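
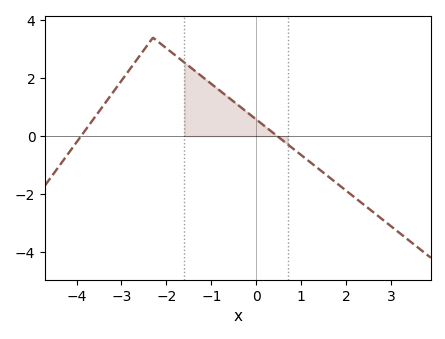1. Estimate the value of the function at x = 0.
0.573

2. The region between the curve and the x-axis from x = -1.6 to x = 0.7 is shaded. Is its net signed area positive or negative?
positive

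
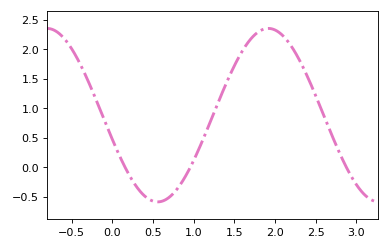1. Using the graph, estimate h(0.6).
-0.583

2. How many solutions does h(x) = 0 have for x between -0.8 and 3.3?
3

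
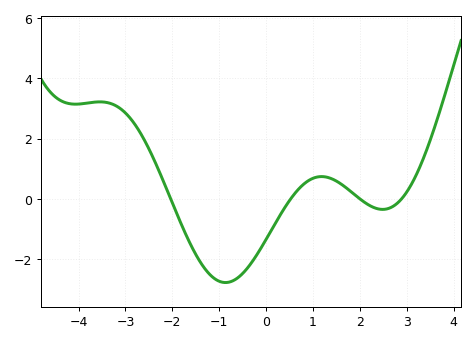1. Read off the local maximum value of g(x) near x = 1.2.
0.8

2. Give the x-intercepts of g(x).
-2, 0.6, 2, 2.8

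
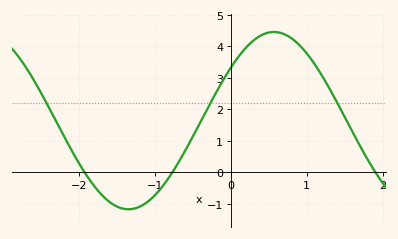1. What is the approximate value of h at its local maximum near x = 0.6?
4.5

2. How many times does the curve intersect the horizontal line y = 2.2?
3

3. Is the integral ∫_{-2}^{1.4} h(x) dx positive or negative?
positive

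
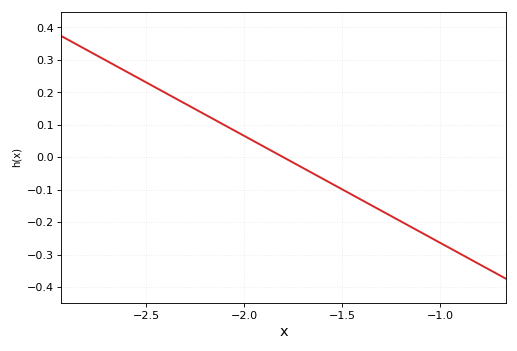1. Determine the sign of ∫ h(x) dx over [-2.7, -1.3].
positive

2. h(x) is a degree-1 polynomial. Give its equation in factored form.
y = -0.33(x + 1.8)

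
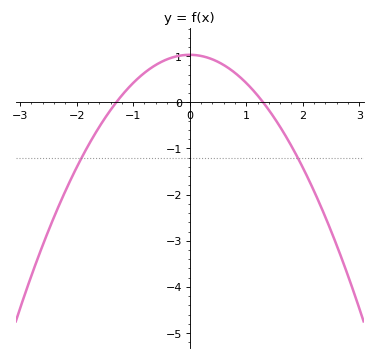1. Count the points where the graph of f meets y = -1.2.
2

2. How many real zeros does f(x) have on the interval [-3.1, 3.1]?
2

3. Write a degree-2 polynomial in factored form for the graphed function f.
y = -0.61(x + 1.3)(x - 1.3)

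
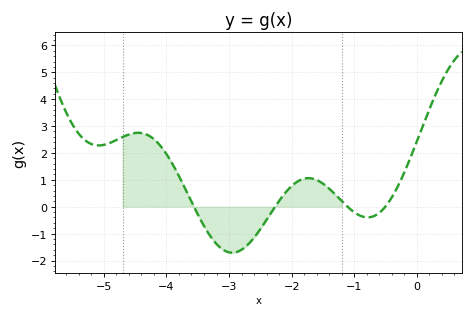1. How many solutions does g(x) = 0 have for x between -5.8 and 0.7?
4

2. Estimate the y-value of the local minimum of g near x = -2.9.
-1.71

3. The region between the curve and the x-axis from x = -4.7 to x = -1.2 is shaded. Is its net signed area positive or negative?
positive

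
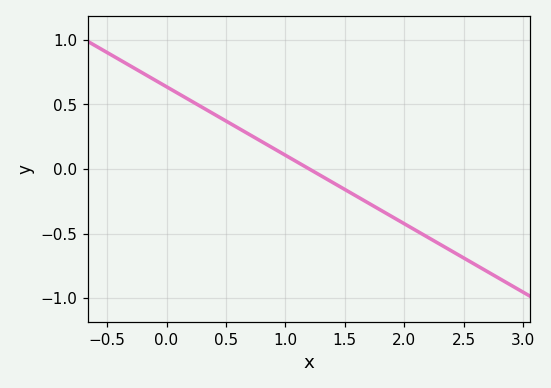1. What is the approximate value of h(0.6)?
0.3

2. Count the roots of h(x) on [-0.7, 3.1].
1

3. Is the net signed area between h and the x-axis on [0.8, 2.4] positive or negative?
negative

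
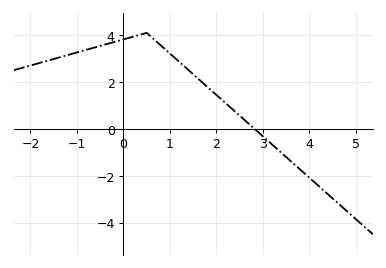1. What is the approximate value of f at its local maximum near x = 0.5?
4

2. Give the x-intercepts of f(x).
2.8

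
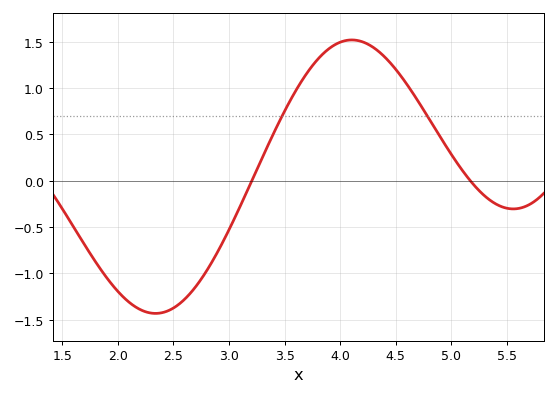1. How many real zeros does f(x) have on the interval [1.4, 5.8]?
2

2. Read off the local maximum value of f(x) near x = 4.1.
1.5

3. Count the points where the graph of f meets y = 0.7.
2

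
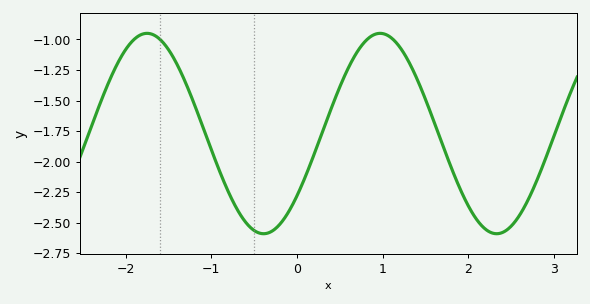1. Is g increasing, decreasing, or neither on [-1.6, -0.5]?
decreasing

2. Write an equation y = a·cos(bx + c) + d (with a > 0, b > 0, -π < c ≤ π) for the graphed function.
y = 0.82cos(2.3x - 2.2) - 1.77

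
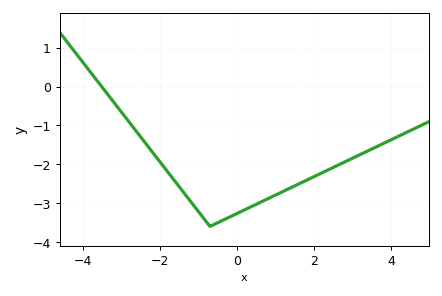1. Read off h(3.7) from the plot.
-1.51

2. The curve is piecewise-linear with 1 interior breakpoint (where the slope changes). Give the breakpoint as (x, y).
(-0.7, -3.6)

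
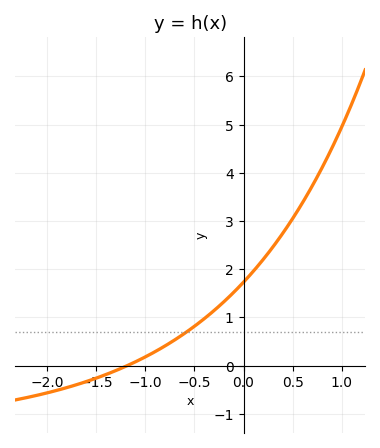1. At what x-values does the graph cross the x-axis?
-1.2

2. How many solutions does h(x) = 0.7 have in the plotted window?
1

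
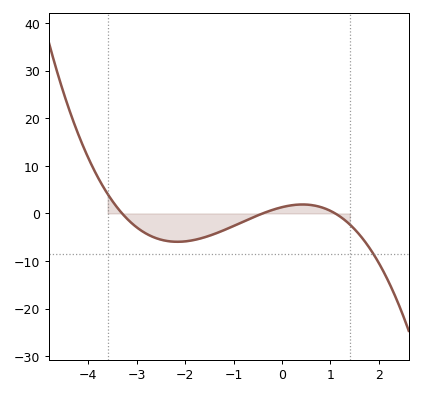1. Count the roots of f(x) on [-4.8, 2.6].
3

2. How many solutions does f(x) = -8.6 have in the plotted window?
1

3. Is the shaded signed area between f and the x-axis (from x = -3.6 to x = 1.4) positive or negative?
negative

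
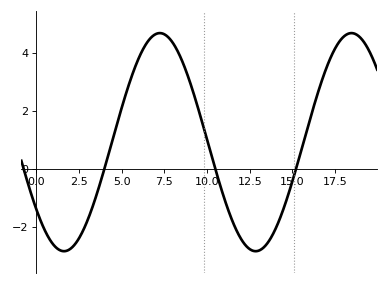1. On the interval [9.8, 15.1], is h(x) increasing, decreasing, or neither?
neither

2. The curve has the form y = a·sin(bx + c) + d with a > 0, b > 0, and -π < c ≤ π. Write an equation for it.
y = 3.76sin(0.56x - 2.5) + 0.91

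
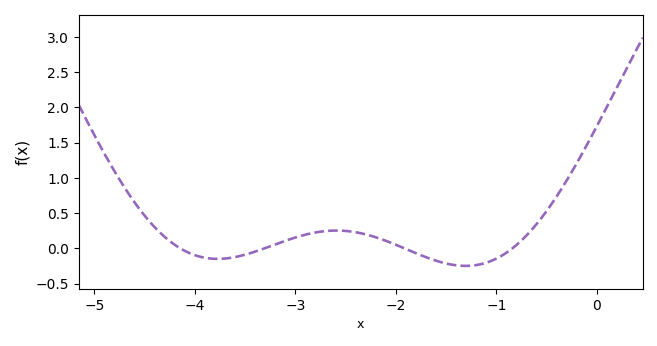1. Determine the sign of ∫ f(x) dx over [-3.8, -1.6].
positive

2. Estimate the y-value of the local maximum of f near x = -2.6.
0.25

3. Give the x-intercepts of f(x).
-4.1, -3.3, -1.9, -0.8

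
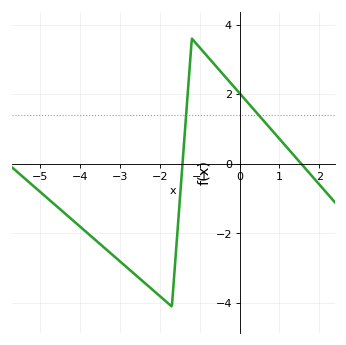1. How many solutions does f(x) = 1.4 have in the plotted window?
2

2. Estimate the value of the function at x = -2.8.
-3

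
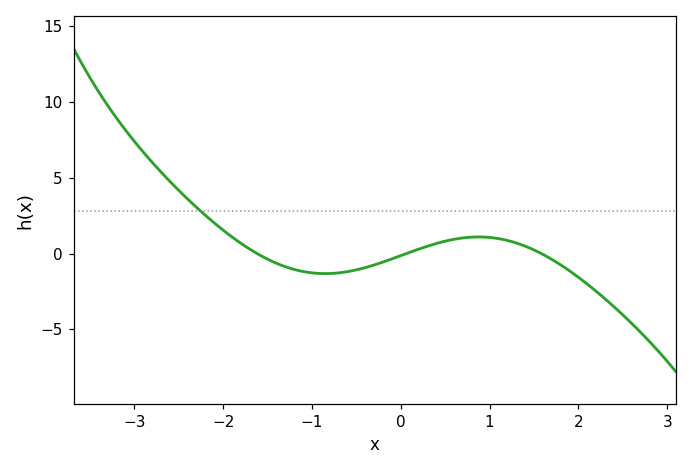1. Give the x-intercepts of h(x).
-1.6, 0.1, 1.6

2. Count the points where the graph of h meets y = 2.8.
1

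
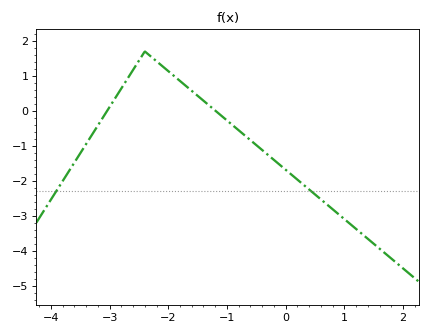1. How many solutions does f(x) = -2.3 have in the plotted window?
2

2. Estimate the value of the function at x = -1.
-0.3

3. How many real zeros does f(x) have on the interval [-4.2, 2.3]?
2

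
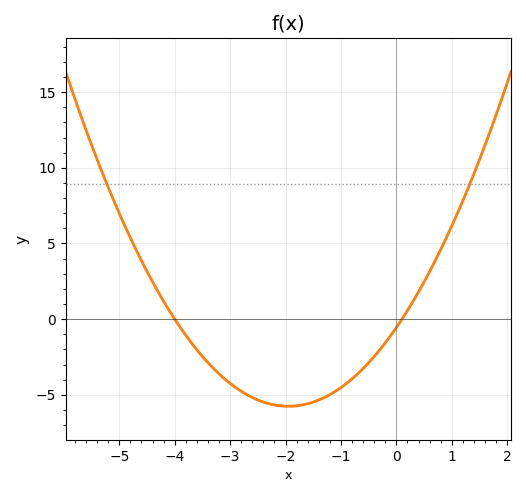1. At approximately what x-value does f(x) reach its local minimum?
-2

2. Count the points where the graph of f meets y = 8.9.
2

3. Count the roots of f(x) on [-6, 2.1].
2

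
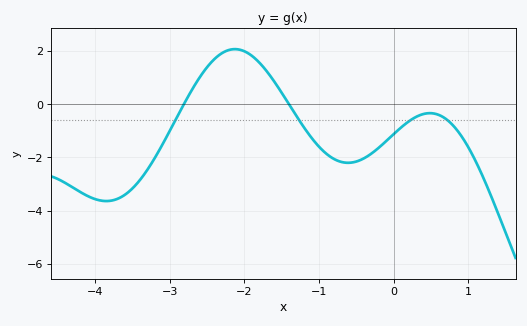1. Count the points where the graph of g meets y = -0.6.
4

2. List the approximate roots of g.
-2.81, -1.4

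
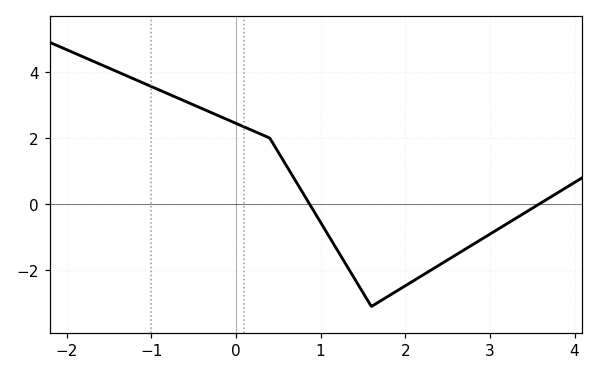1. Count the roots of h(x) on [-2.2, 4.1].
2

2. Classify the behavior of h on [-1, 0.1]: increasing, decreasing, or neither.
decreasing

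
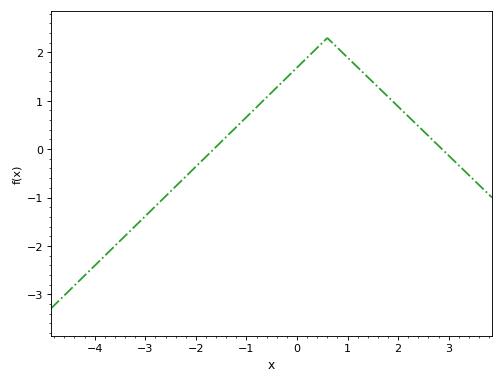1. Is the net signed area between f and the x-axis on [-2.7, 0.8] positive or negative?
positive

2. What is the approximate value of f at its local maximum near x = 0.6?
2.3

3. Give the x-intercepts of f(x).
-1.6, 2.8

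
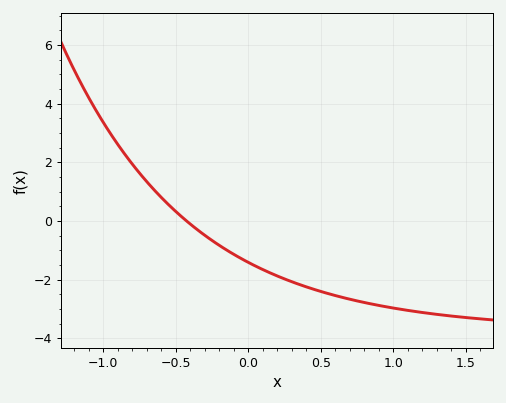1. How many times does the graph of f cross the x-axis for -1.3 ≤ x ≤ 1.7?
1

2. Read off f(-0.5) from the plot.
0.4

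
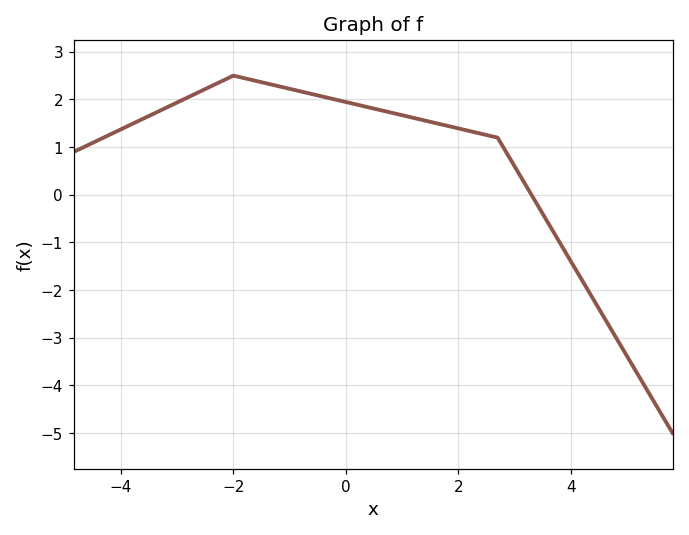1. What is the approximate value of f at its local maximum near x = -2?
2.5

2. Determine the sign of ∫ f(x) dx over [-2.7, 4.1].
positive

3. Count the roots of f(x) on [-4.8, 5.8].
1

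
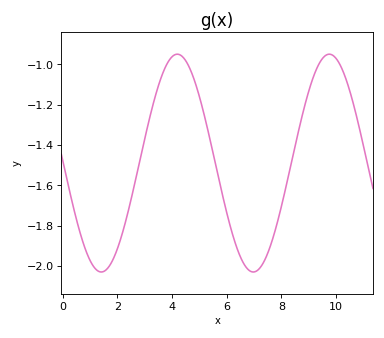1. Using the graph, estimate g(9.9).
-0.958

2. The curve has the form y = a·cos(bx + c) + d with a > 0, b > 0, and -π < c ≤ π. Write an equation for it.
y = 0.54cos(1.13x + 1.55) - 1.49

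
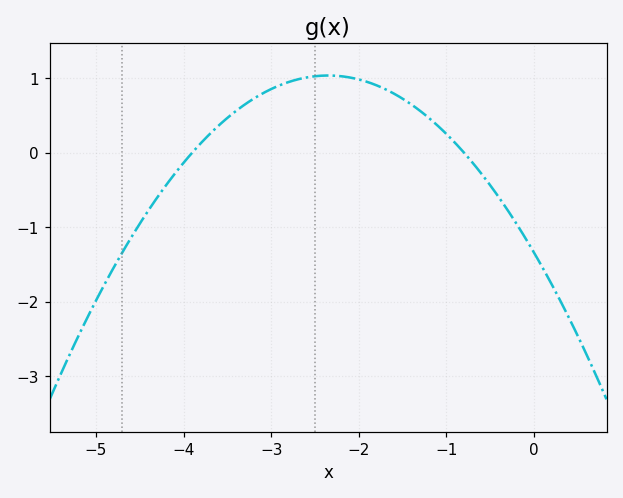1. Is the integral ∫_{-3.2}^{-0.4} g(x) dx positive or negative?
positive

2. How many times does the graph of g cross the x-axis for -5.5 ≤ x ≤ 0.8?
2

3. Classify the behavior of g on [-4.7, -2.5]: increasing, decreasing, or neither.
increasing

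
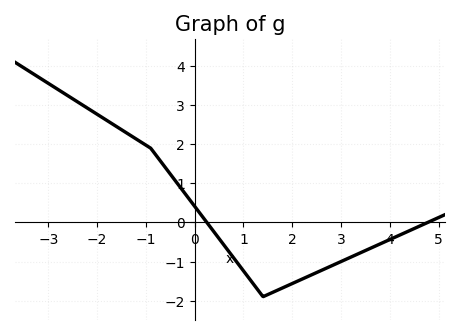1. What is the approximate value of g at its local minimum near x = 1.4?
-1.9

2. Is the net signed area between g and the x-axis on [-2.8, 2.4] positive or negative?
positive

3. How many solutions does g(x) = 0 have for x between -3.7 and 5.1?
2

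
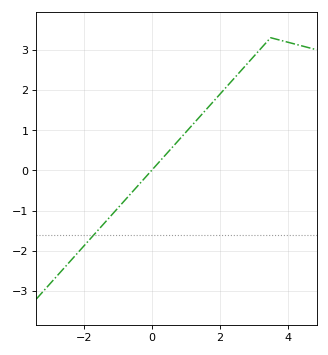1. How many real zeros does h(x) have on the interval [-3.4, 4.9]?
1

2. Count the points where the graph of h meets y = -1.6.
1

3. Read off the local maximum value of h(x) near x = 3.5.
3.3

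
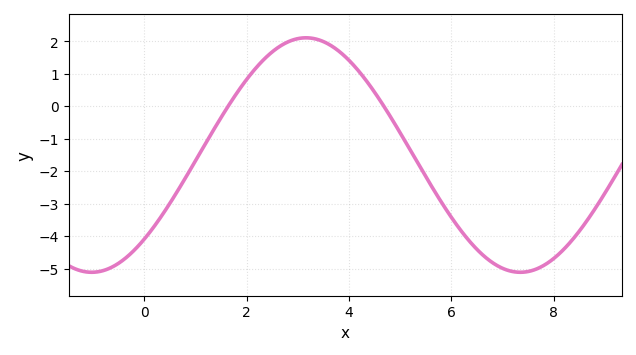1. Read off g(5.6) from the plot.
-2.4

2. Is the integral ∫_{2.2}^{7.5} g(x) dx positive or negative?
negative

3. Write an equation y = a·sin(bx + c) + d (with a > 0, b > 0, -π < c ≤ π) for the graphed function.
y = 3.61sin(0.75x - 0.8) - 1.5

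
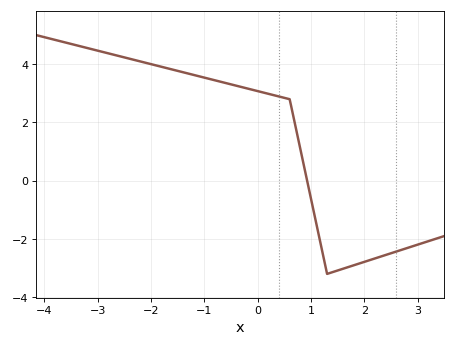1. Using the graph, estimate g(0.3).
3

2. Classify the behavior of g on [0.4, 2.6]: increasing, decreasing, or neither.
neither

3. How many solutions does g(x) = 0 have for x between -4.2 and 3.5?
1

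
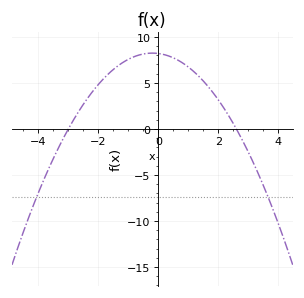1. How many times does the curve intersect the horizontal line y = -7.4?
2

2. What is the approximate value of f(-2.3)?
3.6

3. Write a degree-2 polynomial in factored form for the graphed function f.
y = -1.05(x + 3)(x - 2.6)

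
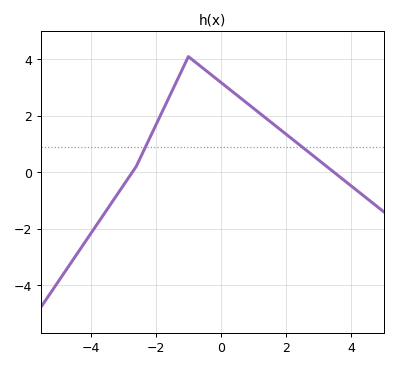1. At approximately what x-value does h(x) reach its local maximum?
-1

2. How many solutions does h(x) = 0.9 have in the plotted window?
2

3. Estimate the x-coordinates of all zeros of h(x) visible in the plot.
-2.8, 3.4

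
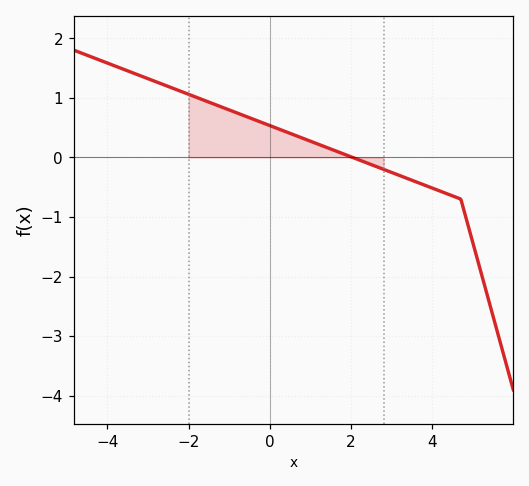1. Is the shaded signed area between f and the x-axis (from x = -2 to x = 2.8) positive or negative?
positive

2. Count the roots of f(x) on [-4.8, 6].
1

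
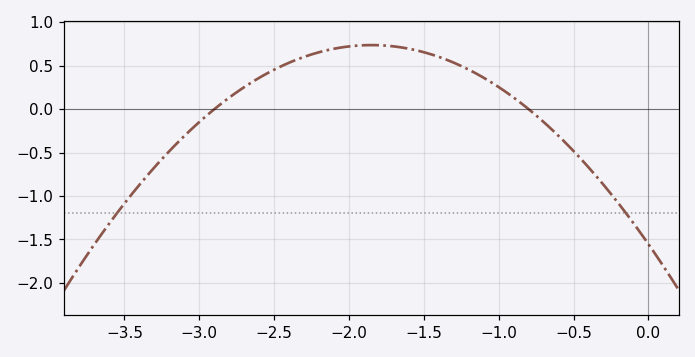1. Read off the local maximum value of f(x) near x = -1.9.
0.75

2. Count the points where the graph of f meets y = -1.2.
2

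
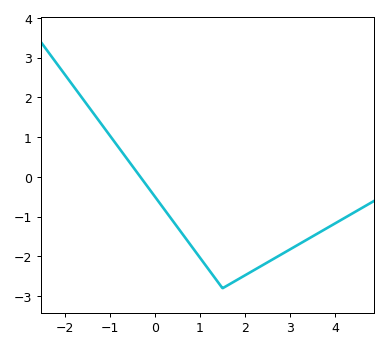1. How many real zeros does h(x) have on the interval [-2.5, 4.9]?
1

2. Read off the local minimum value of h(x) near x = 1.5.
-2.8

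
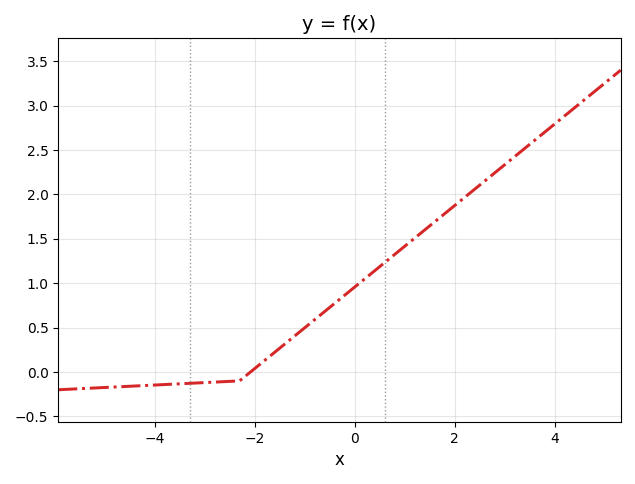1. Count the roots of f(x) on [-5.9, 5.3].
1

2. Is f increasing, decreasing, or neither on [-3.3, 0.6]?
increasing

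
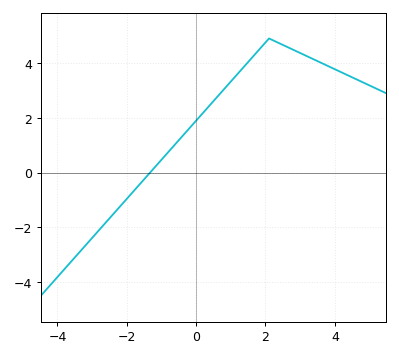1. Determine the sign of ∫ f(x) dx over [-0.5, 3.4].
positive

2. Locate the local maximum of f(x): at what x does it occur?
2.2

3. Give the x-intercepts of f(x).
-1.4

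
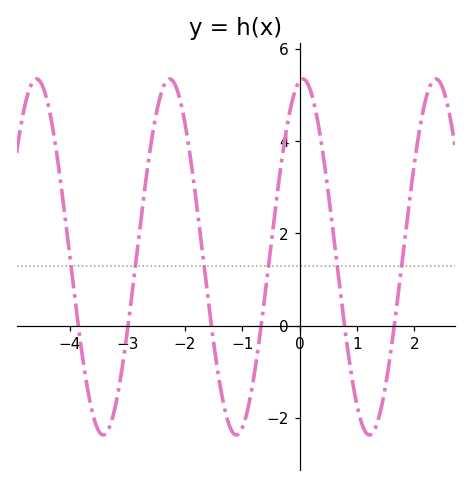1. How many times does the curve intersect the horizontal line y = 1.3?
6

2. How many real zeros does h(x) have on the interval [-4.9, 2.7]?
6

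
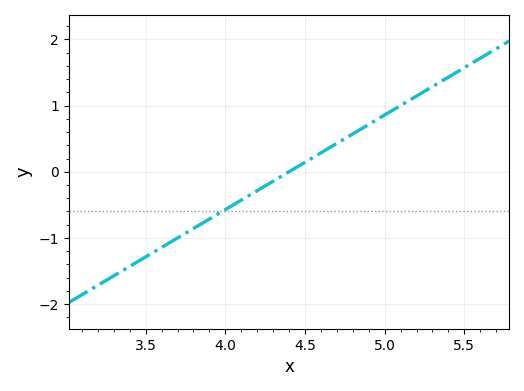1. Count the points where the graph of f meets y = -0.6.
1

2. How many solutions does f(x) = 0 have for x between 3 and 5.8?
1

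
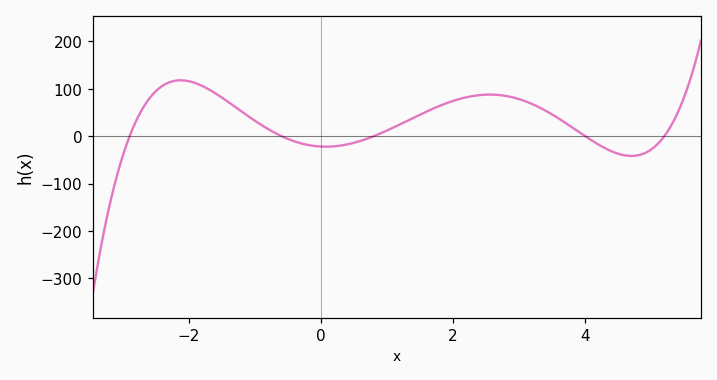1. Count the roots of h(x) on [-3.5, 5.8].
5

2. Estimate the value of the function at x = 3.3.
60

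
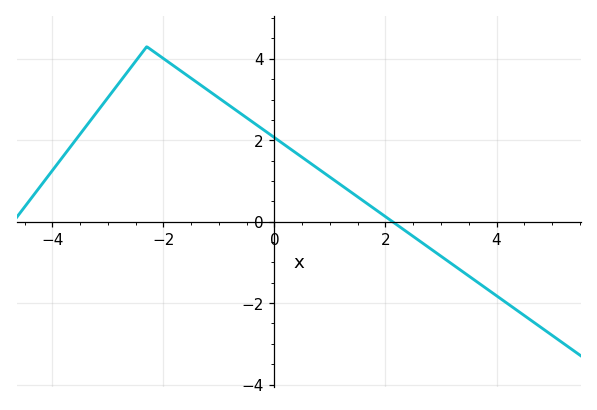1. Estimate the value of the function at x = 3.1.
-1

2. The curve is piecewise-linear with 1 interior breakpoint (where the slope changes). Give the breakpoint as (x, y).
(-2.3, 4.3)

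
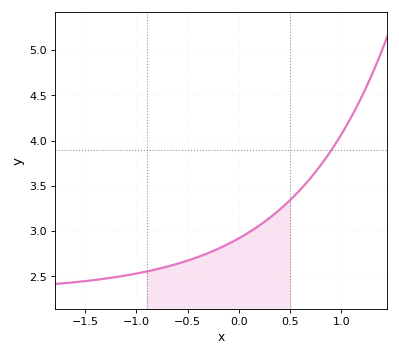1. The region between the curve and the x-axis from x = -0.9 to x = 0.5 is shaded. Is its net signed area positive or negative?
positive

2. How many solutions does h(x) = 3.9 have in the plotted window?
1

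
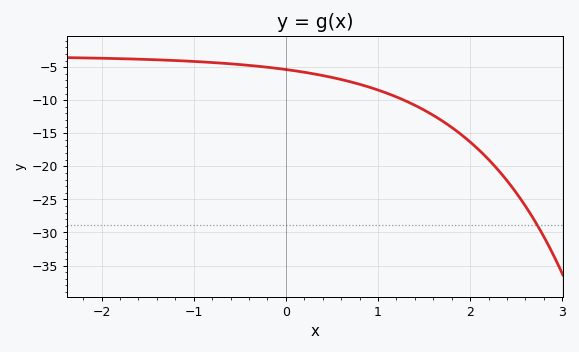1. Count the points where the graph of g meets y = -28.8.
1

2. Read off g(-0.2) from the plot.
-5.02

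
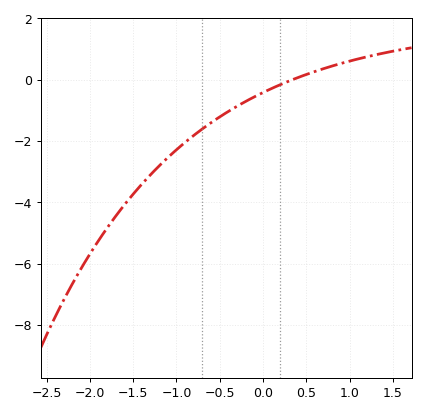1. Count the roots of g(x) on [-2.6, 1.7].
1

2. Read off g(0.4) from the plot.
0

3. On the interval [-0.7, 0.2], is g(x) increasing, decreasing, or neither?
increasing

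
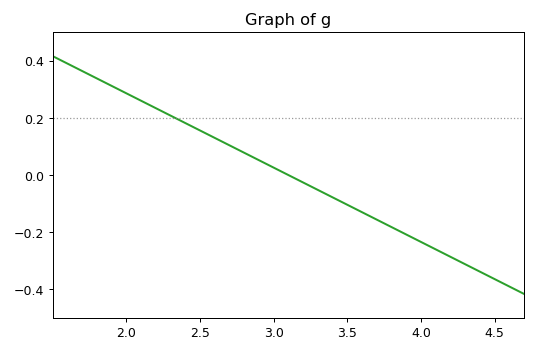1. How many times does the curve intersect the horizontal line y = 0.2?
1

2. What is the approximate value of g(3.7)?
-0.156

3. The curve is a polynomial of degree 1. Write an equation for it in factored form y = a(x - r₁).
y = -0.26(x - 3.1)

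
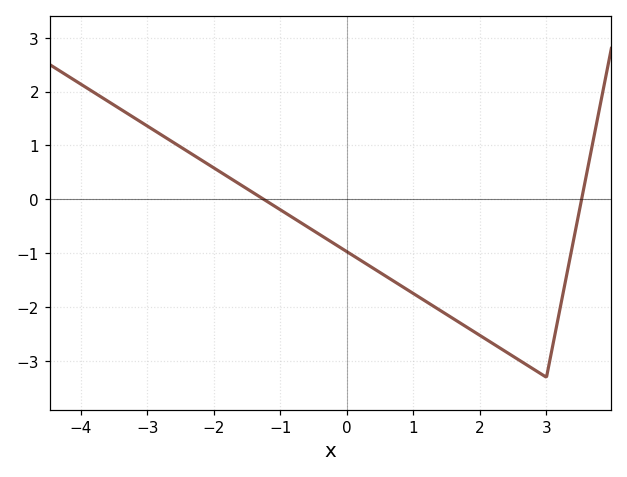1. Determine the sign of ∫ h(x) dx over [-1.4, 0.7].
negative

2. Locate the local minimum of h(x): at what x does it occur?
3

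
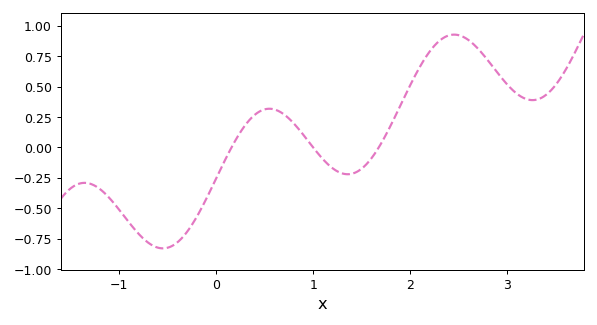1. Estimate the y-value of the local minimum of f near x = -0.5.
-0.83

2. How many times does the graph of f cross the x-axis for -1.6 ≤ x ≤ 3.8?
3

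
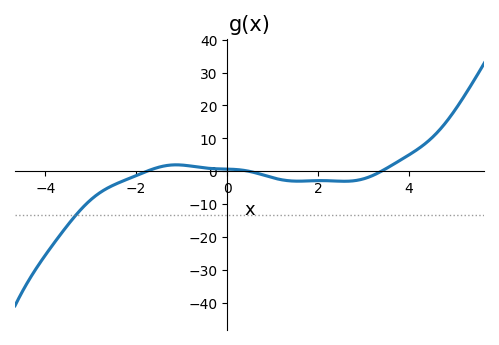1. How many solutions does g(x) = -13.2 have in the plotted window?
1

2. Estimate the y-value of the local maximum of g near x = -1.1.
2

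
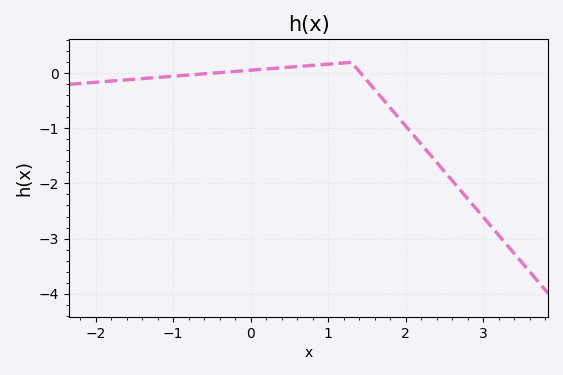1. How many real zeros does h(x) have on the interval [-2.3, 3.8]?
2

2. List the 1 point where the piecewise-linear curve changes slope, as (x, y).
(1.3, 0.2)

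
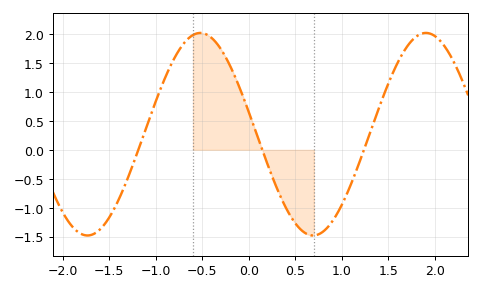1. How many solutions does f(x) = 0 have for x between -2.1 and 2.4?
3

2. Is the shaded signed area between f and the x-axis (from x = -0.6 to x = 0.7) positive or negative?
positive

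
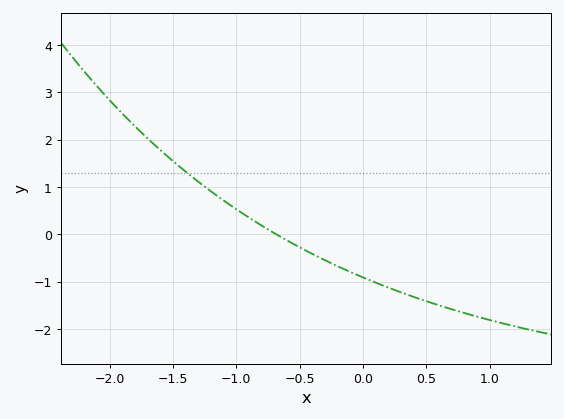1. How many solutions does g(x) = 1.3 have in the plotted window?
1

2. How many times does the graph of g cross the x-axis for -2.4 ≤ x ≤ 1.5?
1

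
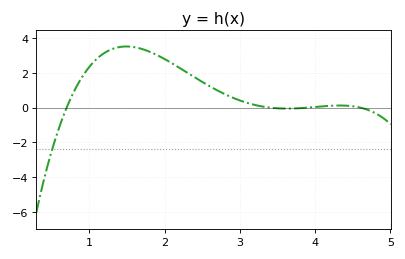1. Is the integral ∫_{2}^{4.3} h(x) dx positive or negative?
positive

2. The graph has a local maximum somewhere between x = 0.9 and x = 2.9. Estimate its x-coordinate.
1.5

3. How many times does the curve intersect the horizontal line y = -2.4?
1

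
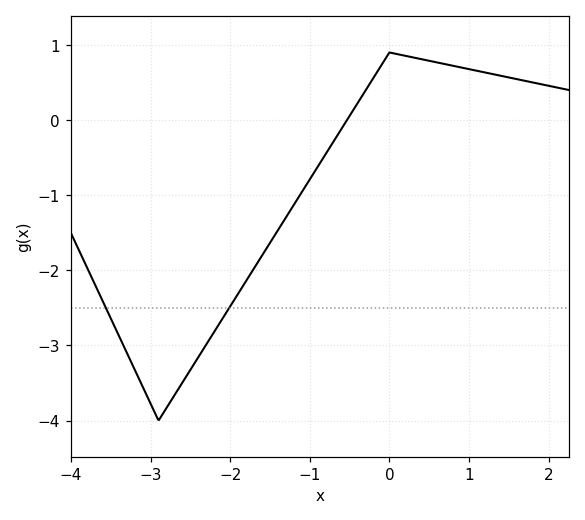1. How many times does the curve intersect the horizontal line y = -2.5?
2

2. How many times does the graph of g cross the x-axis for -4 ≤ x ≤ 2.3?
1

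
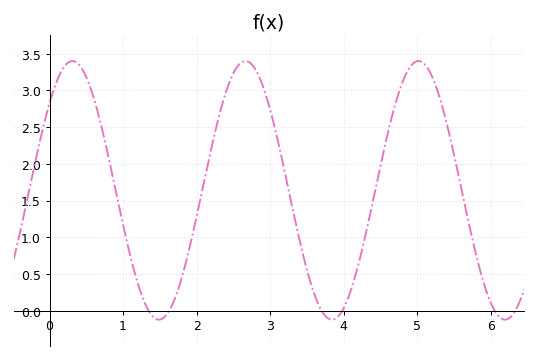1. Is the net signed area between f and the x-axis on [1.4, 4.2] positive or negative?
positive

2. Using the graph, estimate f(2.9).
3.05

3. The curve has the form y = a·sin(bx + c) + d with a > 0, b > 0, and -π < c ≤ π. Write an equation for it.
y = 1.76sin(2.7x + 0.74) + 1.64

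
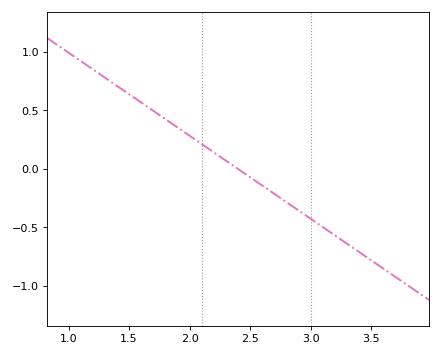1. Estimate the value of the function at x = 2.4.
0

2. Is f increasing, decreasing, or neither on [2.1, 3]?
decreasing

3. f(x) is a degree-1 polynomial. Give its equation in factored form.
y = -0.71(x - 2.4)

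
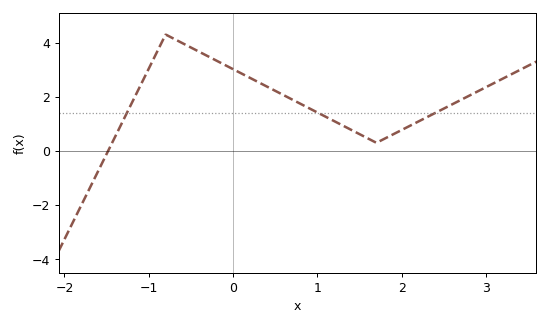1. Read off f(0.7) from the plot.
1.8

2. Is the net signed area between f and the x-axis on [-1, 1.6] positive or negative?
positive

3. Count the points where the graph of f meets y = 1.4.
3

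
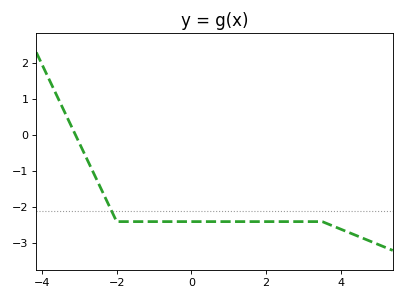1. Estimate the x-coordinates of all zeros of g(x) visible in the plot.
-3.1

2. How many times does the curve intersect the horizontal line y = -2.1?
1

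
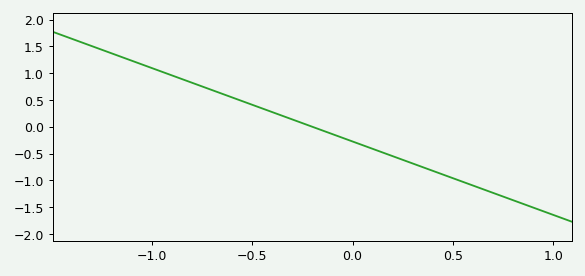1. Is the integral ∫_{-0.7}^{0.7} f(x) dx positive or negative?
negative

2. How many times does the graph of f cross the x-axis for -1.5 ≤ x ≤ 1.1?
1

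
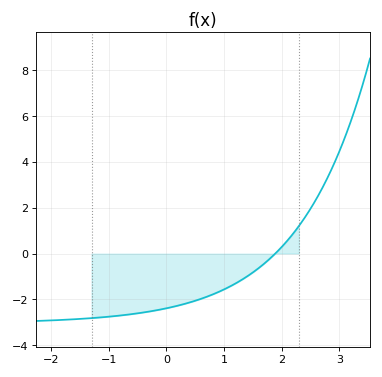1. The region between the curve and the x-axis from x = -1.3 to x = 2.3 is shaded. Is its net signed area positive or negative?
negative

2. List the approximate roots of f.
1.89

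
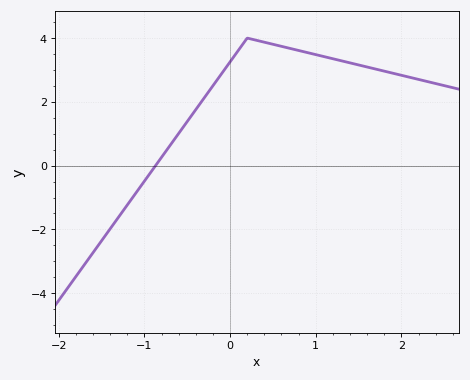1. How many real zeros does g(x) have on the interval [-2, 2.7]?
1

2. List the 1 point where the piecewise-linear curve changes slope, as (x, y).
(0.2, 4)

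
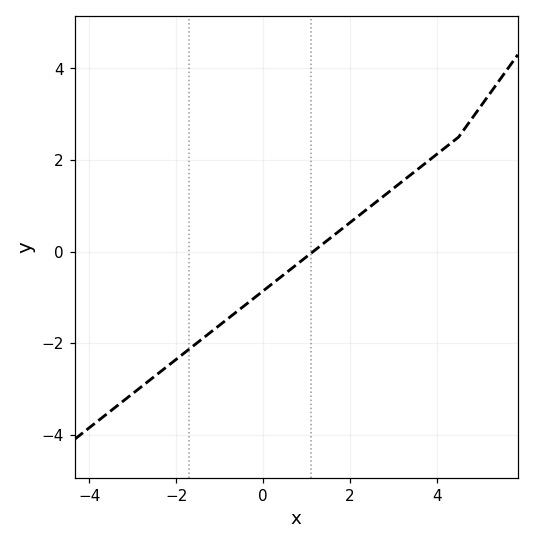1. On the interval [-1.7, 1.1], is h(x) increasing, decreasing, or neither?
increasing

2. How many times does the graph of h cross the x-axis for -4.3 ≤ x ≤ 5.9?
1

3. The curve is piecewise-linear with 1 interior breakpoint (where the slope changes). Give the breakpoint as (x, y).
(4.5, 2.5)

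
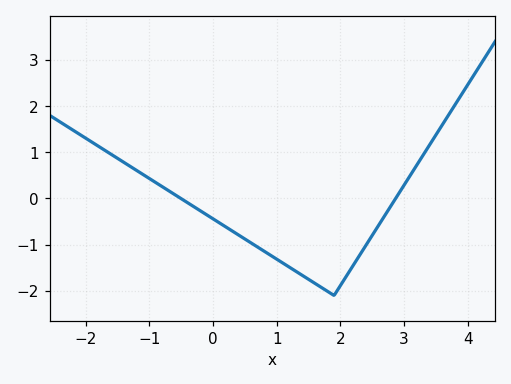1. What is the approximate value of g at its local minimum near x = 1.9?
-2.1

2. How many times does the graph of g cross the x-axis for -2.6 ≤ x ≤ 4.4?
2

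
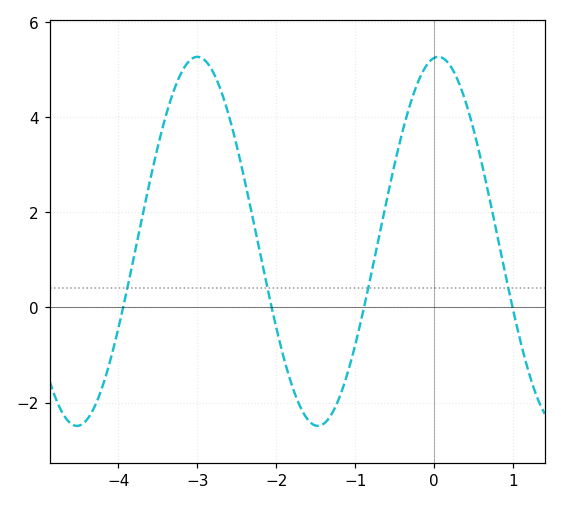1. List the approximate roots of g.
-3.94, -2.06, -0.887, 0.993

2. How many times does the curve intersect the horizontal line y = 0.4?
4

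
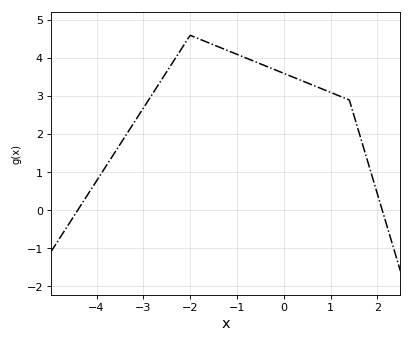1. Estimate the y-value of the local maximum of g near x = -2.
4.6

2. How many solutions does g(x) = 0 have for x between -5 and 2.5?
2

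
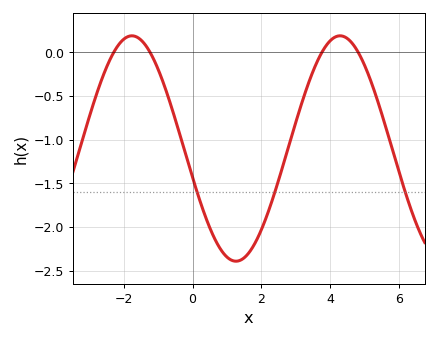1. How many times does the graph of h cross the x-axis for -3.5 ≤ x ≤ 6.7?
4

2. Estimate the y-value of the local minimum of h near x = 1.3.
-2.39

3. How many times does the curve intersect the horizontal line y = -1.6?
3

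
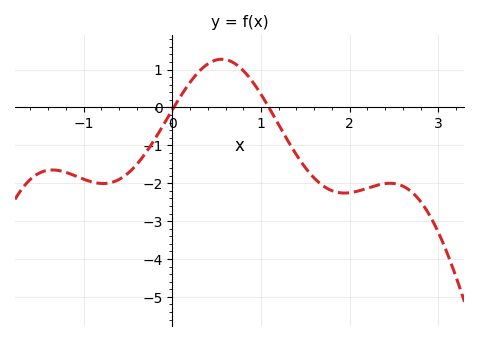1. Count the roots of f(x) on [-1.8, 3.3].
2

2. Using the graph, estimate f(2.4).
-2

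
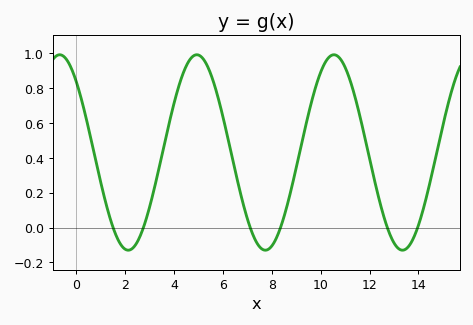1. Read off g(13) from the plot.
-0.089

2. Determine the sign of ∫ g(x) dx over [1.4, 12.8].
positive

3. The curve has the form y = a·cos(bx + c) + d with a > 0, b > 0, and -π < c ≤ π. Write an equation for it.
y = 0.56cos(1.12x + 0.762) + 0.43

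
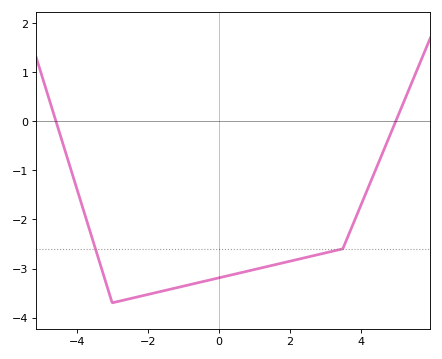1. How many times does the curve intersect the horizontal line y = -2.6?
2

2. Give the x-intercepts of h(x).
-4.6, 5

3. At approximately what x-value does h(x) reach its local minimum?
-3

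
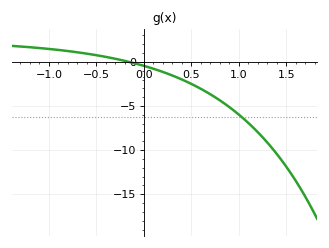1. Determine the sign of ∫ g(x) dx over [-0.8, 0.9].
negative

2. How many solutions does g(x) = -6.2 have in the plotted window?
1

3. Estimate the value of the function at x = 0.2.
-1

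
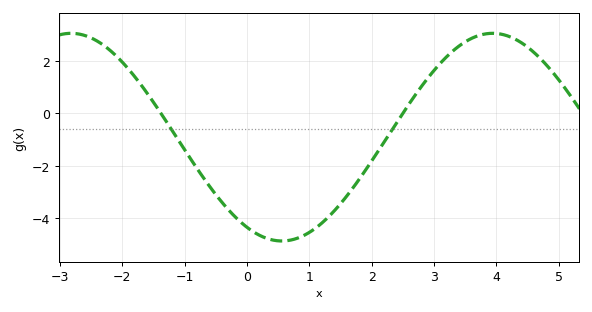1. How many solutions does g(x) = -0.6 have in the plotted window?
2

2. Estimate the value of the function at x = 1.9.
-2.2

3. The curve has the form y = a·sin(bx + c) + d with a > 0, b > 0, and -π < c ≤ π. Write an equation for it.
y = 3.95sin(0.93x - 2.1) - 0.91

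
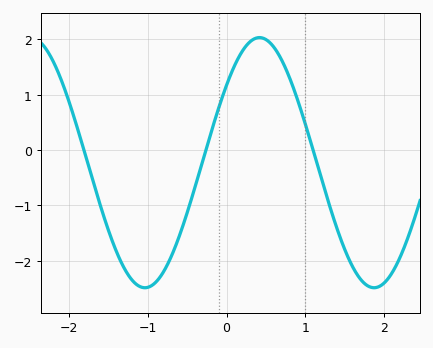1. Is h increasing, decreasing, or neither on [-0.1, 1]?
neither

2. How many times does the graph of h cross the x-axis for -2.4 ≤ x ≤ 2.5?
3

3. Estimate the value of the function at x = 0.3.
2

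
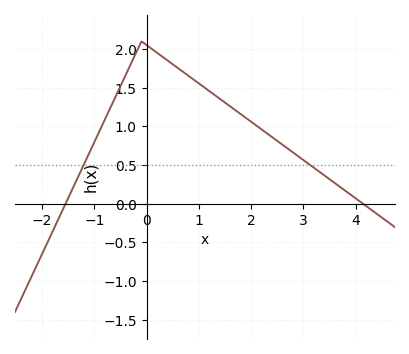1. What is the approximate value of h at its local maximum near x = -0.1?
2.1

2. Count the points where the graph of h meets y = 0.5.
2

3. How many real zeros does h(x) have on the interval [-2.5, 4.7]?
2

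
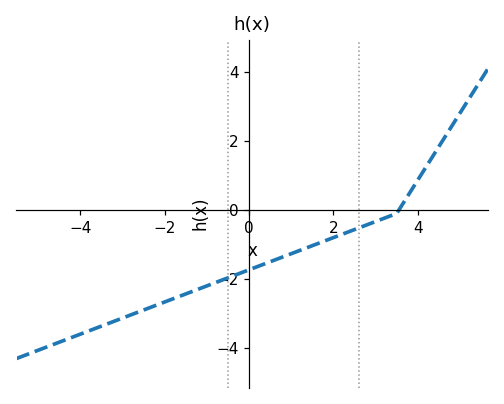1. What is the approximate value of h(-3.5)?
-3.36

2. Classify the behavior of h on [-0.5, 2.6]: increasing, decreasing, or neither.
increasing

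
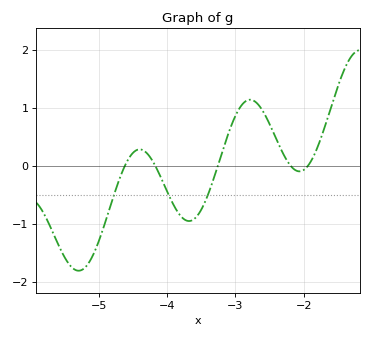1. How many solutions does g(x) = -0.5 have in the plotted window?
3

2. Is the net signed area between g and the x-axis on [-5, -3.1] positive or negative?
negative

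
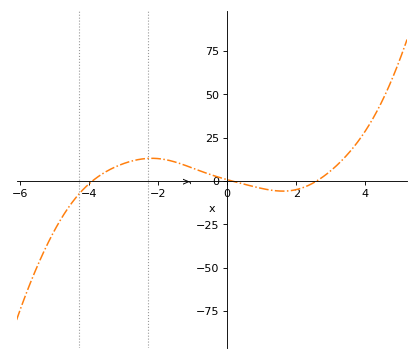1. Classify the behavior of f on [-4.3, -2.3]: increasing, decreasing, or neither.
increasing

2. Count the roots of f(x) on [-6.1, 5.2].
3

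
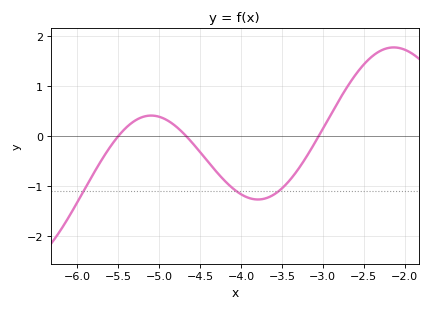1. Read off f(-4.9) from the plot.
0.308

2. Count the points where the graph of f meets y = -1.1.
3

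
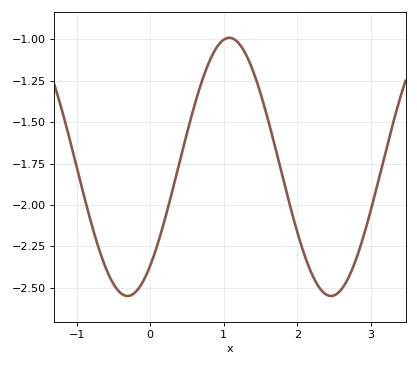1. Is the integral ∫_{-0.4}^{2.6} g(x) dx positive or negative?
negative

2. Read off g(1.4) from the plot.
-1.19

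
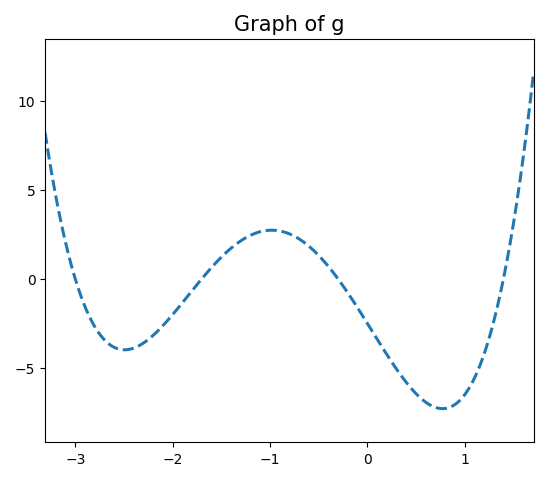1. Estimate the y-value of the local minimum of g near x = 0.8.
-7.28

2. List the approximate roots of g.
-3, -1.7, -0.3, 1.4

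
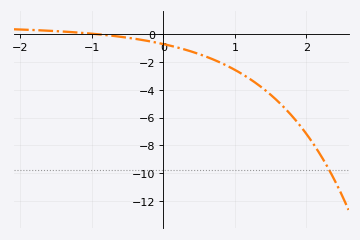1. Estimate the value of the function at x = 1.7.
-5.33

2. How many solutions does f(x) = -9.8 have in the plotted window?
1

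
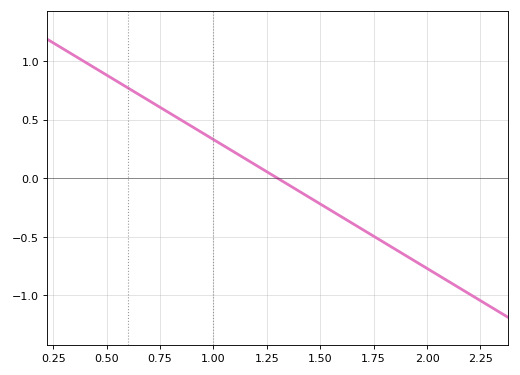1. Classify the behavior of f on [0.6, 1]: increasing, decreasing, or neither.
decreasing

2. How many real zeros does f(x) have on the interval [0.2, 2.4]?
1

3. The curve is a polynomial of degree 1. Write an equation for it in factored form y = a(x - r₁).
y = -1.1(x - 1.3)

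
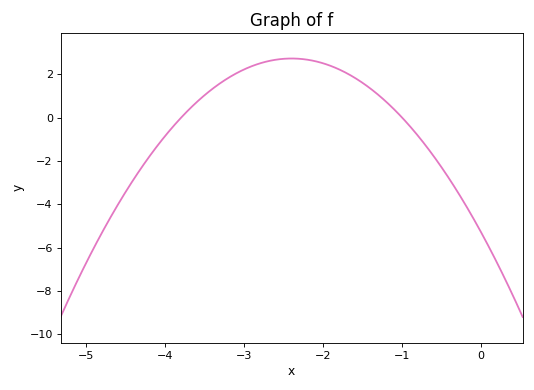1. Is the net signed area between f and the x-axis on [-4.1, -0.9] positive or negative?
positive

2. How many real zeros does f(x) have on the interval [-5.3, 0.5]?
2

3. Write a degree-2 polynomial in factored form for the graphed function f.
y = -1.39(x + 3.8)(x + 1)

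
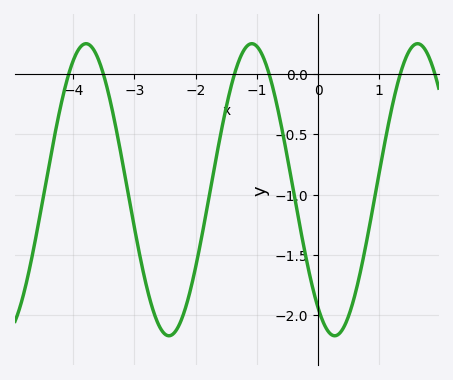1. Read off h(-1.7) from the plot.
-0.794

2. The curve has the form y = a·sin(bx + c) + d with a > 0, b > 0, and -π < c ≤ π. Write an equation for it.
y = 1.21sin(2.32x - 2.2) - 0.96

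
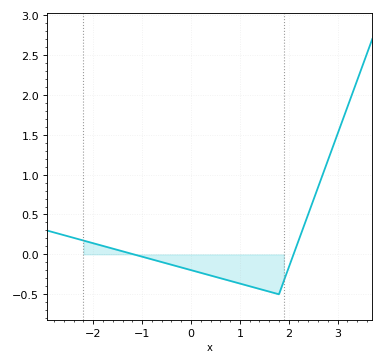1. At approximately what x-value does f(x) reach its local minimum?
1.8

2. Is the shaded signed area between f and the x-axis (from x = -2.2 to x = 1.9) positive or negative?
negative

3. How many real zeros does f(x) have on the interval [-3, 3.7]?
2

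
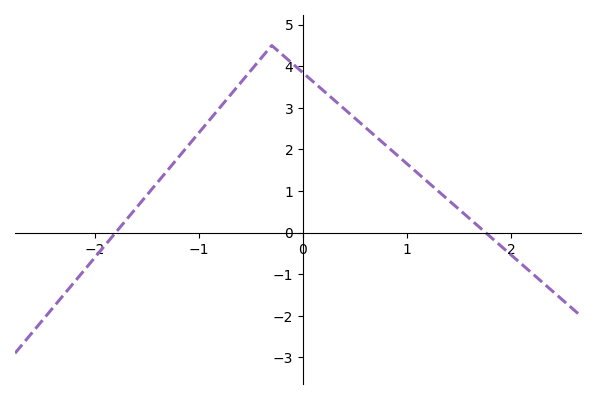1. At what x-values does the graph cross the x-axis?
-1.8, 1.8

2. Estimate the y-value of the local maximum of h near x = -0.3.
4.5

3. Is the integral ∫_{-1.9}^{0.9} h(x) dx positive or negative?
positive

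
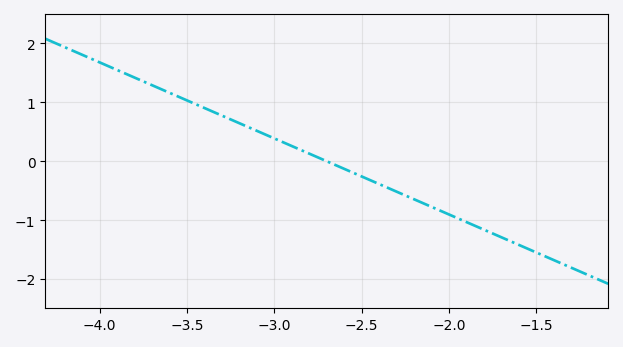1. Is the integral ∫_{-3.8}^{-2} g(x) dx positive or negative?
positive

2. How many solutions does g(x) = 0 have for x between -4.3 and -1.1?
1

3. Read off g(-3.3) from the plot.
0.8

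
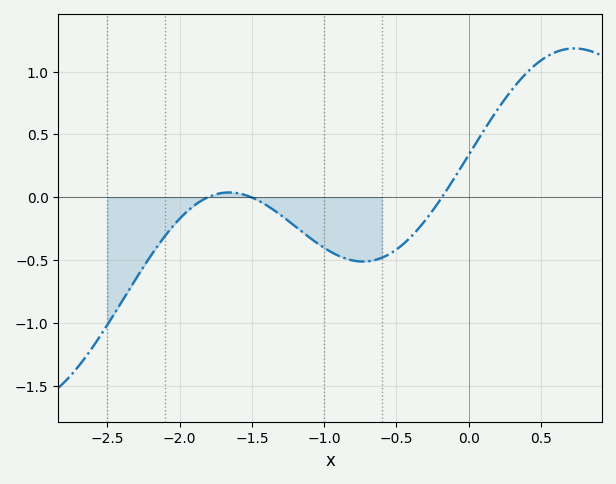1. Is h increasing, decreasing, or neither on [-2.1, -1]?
neither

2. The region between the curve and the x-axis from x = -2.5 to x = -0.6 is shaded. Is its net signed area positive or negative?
negative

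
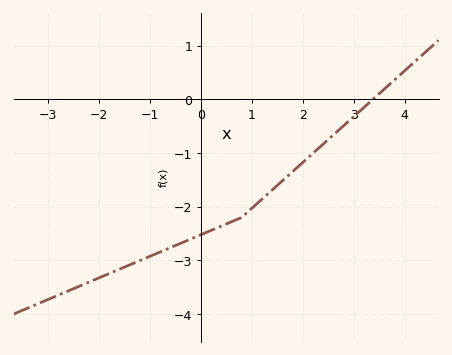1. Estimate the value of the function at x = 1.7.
-1.43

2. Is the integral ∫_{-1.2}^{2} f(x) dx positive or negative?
negative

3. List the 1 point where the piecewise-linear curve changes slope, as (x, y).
(0.8, -2.2)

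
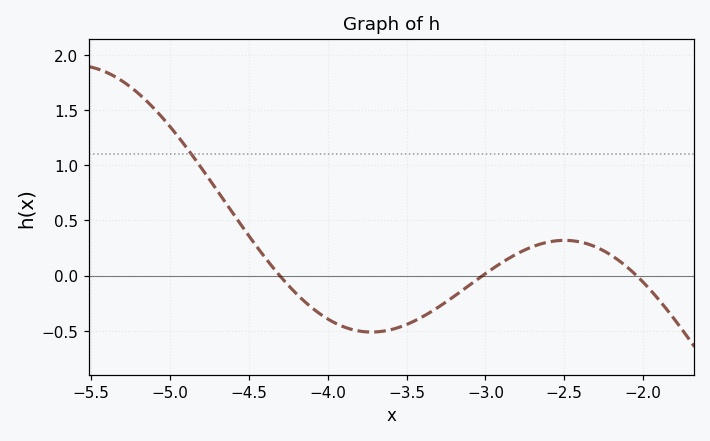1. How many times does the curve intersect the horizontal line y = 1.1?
1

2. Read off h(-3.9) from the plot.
-0.464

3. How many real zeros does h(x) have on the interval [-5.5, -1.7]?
3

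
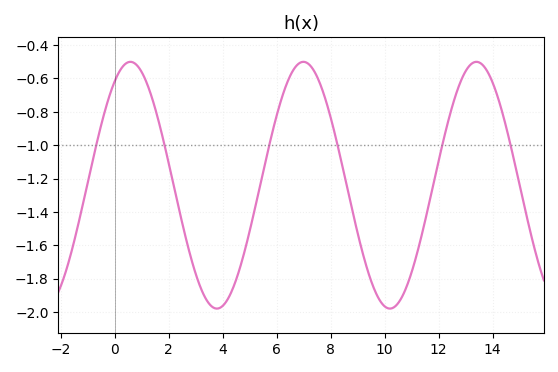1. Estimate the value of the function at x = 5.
-1.52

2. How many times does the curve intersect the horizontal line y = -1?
6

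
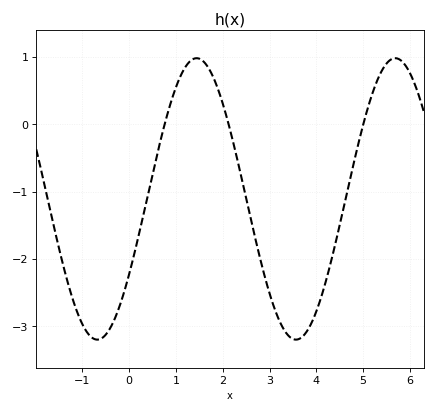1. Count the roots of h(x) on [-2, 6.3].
3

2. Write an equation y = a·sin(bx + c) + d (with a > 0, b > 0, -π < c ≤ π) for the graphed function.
y = 2.09sin(1.5x - 0.56) - 1.11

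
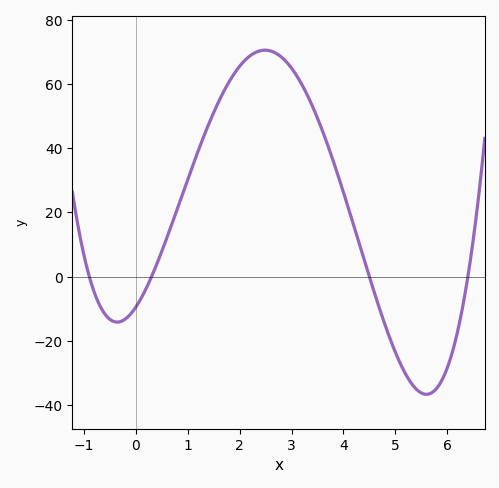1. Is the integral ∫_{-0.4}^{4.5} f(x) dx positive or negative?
positive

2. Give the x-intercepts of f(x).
-0.8, 0.4, 4.4, 6.4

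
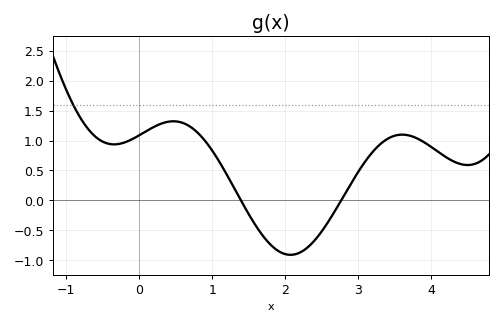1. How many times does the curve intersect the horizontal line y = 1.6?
1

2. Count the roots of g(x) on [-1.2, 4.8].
2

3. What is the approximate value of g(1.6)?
-0.427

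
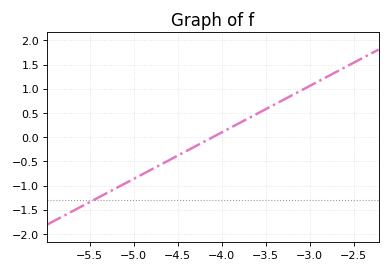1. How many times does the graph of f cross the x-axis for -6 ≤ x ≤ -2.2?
1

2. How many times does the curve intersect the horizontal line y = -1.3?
1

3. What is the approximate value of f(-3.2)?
0.85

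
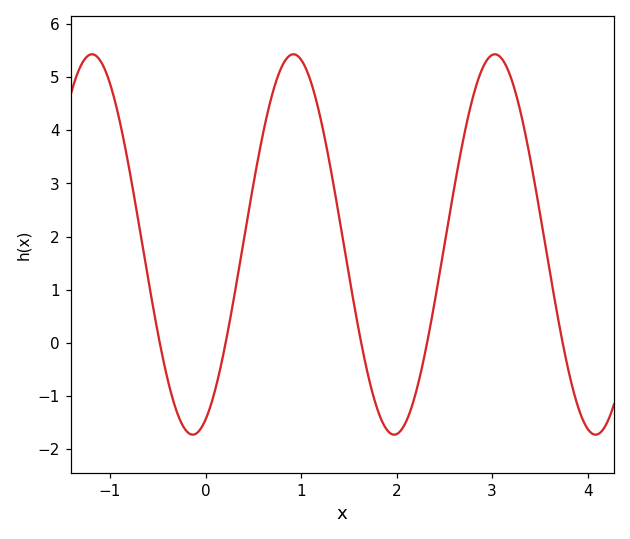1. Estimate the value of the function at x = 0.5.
3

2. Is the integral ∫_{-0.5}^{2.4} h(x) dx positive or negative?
positive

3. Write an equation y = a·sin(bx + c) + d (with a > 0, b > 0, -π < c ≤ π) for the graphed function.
y = 3.58sin(3x - 1.2) + 1.85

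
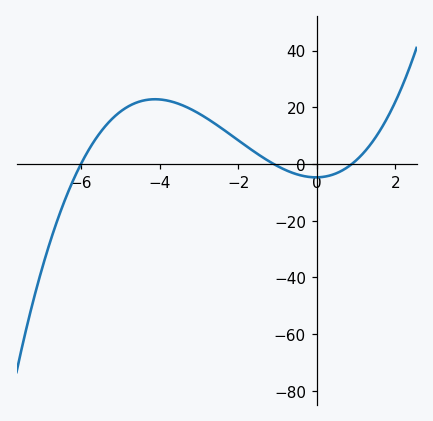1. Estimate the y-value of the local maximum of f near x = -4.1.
22.8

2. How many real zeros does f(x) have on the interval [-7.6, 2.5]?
3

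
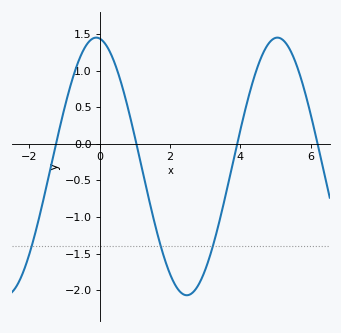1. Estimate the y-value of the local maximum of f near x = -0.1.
1.45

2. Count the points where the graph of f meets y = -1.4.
3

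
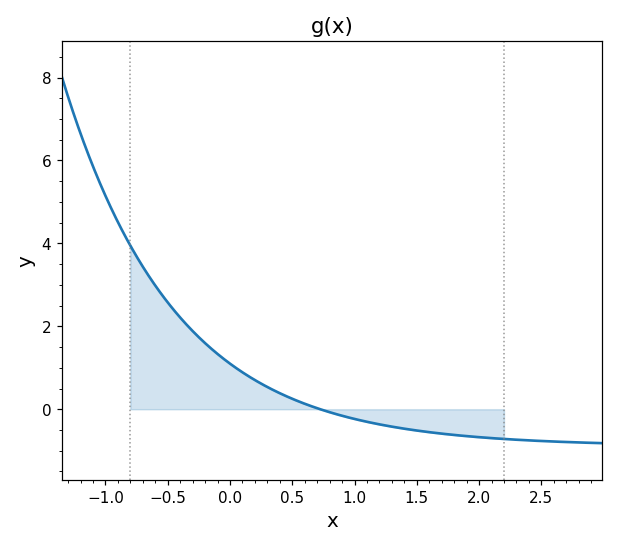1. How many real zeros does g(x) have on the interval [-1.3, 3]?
1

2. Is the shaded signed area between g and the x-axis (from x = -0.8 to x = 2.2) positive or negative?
positive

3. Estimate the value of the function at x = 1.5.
-0.514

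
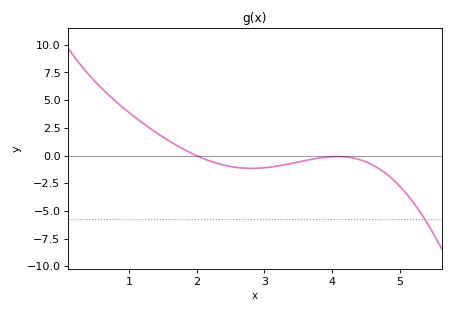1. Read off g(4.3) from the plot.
0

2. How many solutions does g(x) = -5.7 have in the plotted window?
1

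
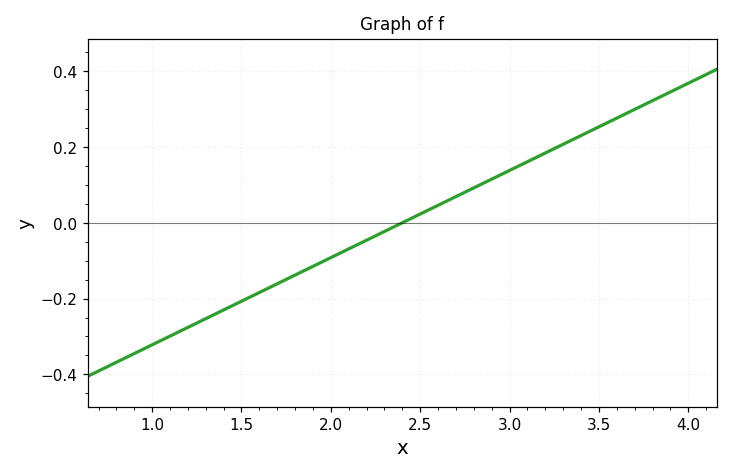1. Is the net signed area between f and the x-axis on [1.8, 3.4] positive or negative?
positive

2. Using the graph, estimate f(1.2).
-0.28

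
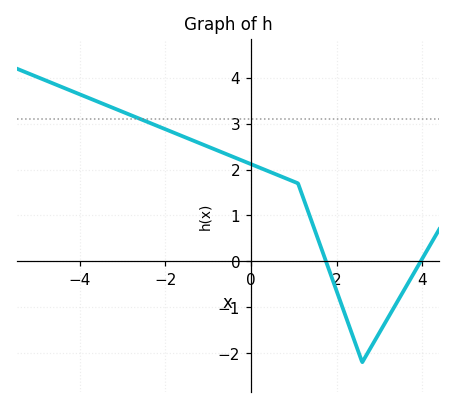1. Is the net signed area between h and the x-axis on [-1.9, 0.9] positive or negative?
positive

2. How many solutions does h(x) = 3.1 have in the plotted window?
1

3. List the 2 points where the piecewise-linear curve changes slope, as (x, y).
(1.1, 1.7); (2.6, -2.2)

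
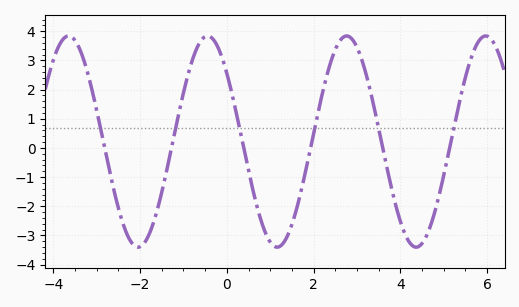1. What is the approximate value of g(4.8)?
-2.16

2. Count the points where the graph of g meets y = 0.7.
6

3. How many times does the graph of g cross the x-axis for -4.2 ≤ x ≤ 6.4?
6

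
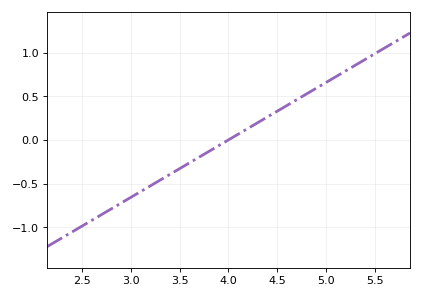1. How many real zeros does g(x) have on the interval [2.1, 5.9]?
1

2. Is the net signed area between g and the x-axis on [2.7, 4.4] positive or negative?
negative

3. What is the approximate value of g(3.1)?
-0.594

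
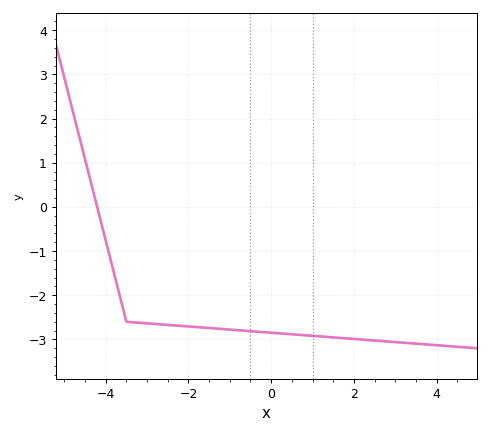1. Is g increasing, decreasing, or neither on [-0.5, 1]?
decreasing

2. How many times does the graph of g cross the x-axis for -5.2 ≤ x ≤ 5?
1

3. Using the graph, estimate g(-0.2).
-2.8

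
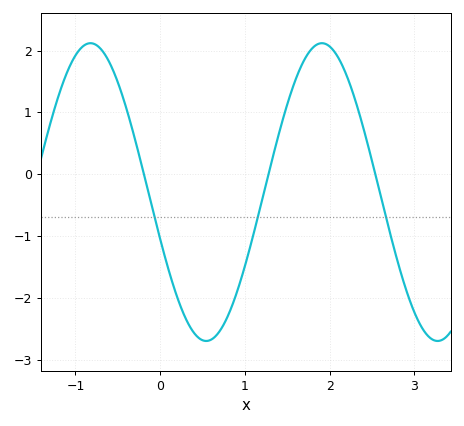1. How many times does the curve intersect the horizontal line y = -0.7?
3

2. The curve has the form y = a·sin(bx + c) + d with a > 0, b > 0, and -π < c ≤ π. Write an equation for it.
y = 2.41sin(2.3x - 2.8) - 0.29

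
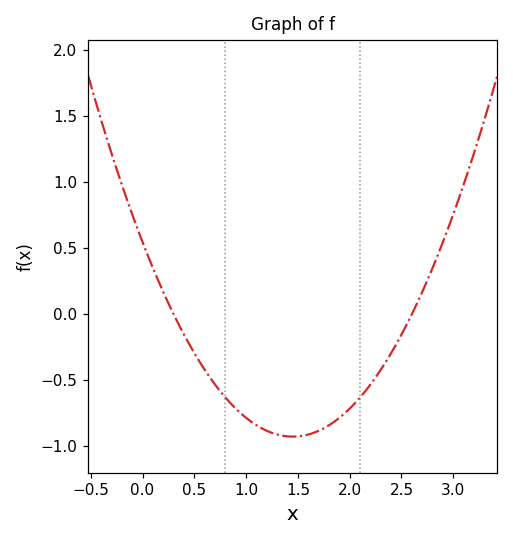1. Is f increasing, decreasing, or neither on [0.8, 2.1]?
neither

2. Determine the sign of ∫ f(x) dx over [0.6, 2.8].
negative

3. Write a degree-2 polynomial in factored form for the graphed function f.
y = 0.7(x - 0.3)(x - 2.6)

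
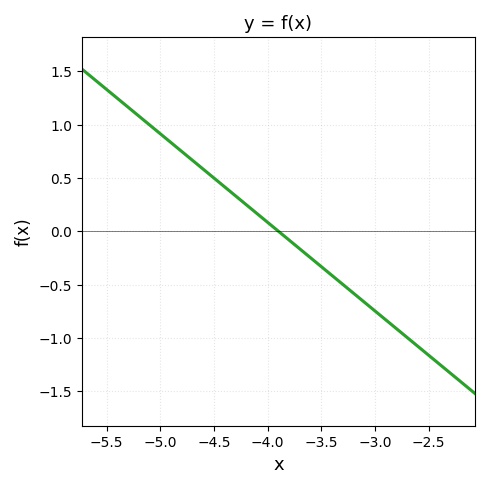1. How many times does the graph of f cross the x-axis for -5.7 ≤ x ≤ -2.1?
1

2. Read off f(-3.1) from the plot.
-0.65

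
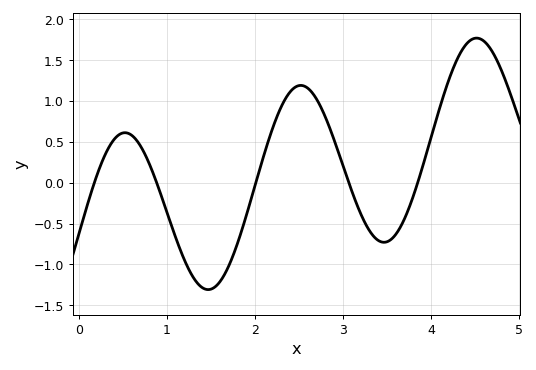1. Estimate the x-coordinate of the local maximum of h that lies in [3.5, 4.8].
4.51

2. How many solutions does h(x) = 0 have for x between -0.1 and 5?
5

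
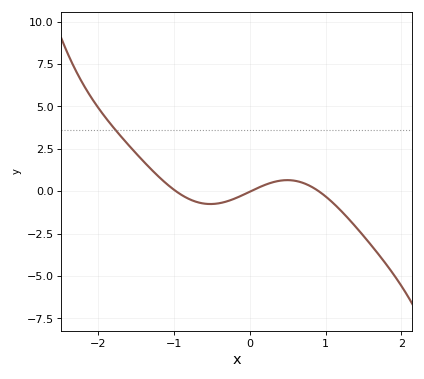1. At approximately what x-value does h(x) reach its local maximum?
0.496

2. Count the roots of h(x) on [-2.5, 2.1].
3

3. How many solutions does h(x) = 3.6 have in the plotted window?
1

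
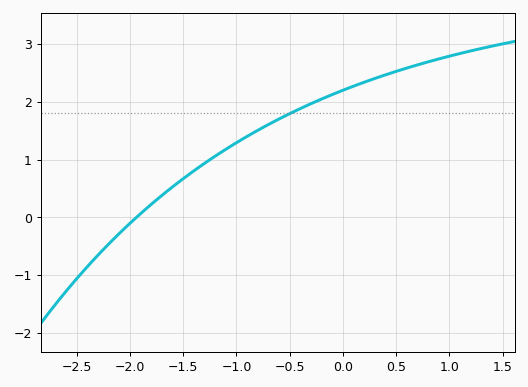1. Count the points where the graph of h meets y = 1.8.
1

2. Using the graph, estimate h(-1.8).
0.2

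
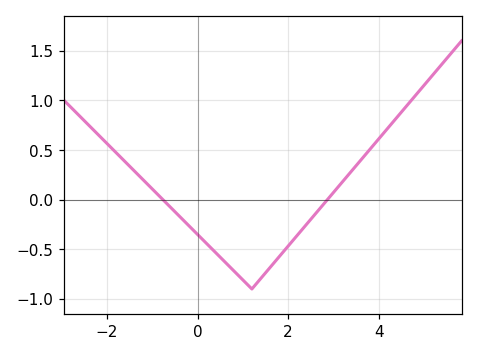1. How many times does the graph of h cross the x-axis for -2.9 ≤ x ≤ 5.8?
2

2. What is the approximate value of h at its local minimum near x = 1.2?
-0.9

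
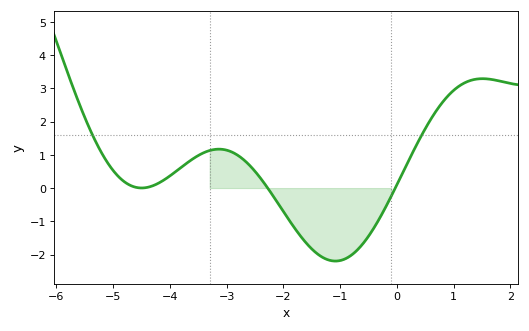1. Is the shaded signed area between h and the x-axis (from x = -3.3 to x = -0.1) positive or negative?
negative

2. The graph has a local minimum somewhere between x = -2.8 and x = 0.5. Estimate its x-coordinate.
-1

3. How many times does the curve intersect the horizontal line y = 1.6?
2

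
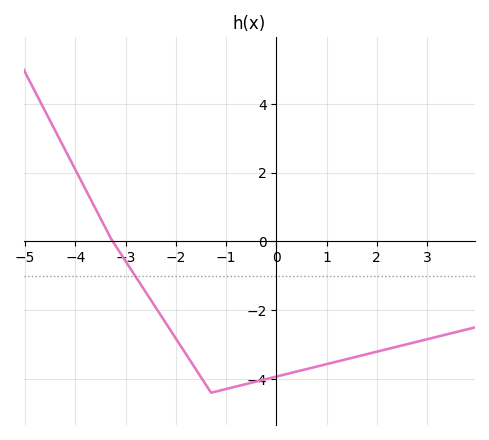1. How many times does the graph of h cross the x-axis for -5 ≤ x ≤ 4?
1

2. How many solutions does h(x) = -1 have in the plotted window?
1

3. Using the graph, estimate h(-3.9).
1.8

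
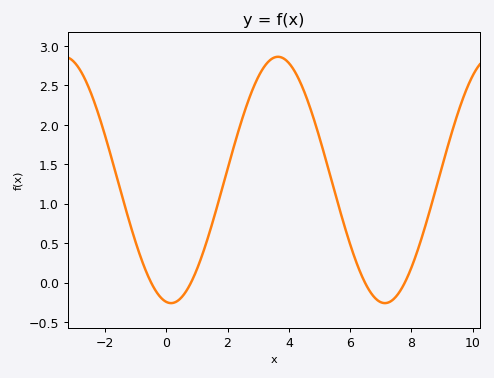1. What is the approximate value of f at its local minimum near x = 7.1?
-0.26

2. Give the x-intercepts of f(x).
-0.495, 0.806, 6.49, 7.79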